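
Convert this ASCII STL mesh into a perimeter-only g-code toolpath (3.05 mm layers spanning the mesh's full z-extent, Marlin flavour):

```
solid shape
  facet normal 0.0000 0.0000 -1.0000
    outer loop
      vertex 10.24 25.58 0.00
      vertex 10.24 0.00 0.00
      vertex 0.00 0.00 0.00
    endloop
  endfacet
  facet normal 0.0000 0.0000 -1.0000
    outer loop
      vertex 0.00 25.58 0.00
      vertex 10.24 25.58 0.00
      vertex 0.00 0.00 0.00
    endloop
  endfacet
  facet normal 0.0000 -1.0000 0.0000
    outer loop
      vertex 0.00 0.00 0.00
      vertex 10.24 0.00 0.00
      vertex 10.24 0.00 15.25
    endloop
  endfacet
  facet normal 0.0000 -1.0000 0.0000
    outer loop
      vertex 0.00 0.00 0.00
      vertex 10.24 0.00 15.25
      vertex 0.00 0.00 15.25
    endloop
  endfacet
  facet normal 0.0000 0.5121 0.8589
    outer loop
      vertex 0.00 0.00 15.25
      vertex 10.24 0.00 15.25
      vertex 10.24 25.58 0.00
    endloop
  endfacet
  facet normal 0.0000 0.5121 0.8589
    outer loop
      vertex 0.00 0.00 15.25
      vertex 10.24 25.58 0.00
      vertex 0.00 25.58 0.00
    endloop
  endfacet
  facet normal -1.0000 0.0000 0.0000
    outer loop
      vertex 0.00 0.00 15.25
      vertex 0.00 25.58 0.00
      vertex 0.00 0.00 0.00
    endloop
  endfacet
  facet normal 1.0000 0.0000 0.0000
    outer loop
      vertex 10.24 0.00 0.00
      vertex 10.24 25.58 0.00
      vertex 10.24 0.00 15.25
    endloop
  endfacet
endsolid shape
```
; perimeter-only toolpath
G21 ; units = mm
G90 ; absolute positioning
G28 ; home
; layer 1
G0 Z3.05
G0 X0.00 Y0.00
G1 X10.24 Y0.00
G1 X10.24 Y20.46
G1 X0.00 Y20.46
G1 X0.00 Y0.00
; layer 2
G0 Z6.10
G0 X0.00 Y0.00
G1 X10.24 Y0.00
G1 X10.24 Y15.35
G1 X0.00 Y15.35
G1 X0.00 Y0.00
; layer 3
G0 Z9.15
G0 X0.00 Y0.00
G1 X10.24 Y0.00
G1 X10.24 Y10.23
G1 X0.00 Y10.23
G1 X0.00 Y0.00
; layer 4
G0 Z12.20
G0 X0.00 Y0.00
G1 X10.24 Y0.00
G1 X10.24 Y5.12
G1 X0.00 Y5.12
G1 X0.00 Y0.00
M2 ; end

The solid is a wedge (ramp): 10.2 × 25.6 mm base, rising to 15.2 mm along the y=0 edge and sloping linearly to z=0 at y=25.6. Slicing at Δz = 3.05 mm — 5 equal slices spanning the solid's height, so layer i sits at z = i·h/5 — gives 4 non-empty perimeters. Each is a 4-segment closed polygon; G0 lifts to the layer z and rapids to the start vertex, then G1 traces the edges. The cross-section shrinks linearly with z (the slice at the apex is degenerate and omitted).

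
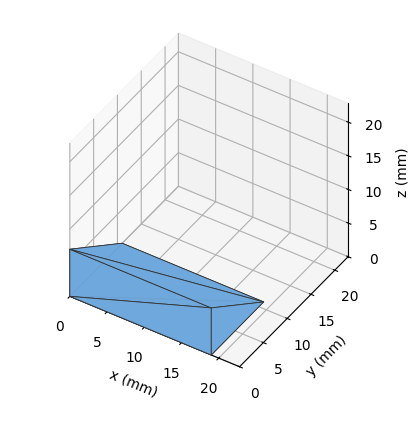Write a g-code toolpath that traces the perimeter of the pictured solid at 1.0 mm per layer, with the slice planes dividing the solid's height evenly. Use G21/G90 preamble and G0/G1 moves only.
Reading the render: the shape is a wedge (ramp): 19 × 11 mm base, rising to 7 mm along the y=0 edge and sloping linearly to z=0 at y=11 (dimensions read to the nearest mm from the axis ticks). For the g-code, the solid's height is divided into equal slices at the stated Δz and each level perimeter traced with G1 moves after a G0 lift.

; perimeter-only toolpath
G21 ; units = mm
G90 ; absolute positioning
G28 ; home
; layer 1
G0 Z1.0
G0 X0.0 Y0.0
G1 X19.0 Y0.0
G1 X19.0 Y9.4
G1 X0.0 Y9.4
G1 X0.0 Y0.0
; layer 2
G0 Z2.0
G0 X0.0 Y0.0
G1 X19.0 Y0.0
G1 X19.0 Y7.9
G1 X0.0 Y7.9
G1 X0.0 Y0.0
; layer 3
G0 Z3.0
G0 X0.0 Y0.0
G1 X19.0 Y0.0
G1 X19.0 Y6.3
G1 X0.0 Y6.3
G1 X0.0 Y0.0
; layer 4
G0 Z4.0
G0 X0.0 Y0.0
G1 X19.0 Y0.0
G1 X19.0 Y4.7
G1 X0.0 Y4.7
G1 X0.0 Y0.0
; layer 5
G0 Z5.0
G0 X0.0 Y0.0
G1 X19.0 Y0.0
G1 X19.0 Y3.1
G1 X0.0 Y3.1
G1 X0.0 Y0.0
; layer 6
G0 Z6.0
G0 X0.0 Y0.0
G1 X19.0 Y0.0
G1 X19.0 Y1.6
G1 X0.0 Y1.6
G1 X0.0 Y0.0
M2 ; end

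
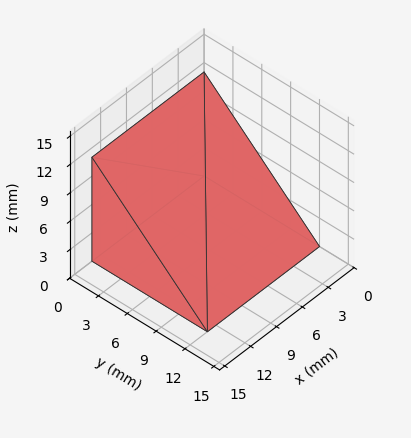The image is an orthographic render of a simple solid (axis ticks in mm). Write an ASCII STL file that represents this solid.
Reading the render: the shape is a wedge (ramp): 13 × 12 mm base, rising to 11 mm along the y=0 edge and sloping linearly to z=0 at y=12 (dimensions read to the nearest mm from the axis ticks). For the STL, each face is triangulated and given an outward normal.

solid part
  facet normal 0.0000 0.0000 -1.0000
    outer loop
      vertex 13.000 12.000 0.000
      vertex 13.000 0.000 0.000
      vertex 0.000 0.000 0.000
    endloop
  endfacet
  facet normal 0.0000 0.0000 -1.0000
    outer loop
      vertex 0.000 12.000 0.000
      vertex 13.000 12.000 0.000
      vertex 0.000 0.000 0.000
    endloop
  endfacet
  facet normal 0.0000 -1.0000 0.0000
    outer loop
      vertex 0.000 0.000 0.000
      vertex 13.000 0.000 0.000
      vertex 13.000 0.000 11.000
    endloop
  endfacet
  facet normal 0.0000 -1.0000 0.0000
    outer loop
      vertex 0.000 0.000 0.000
      vertex 13.000 0.000 11.000
      vertex 0.000 0.000 11.000
    endloop
  endfacet
  facet normal 0.0000 0.6757 0.7372
    outer loop
      vertex 0.000 0.000 11.000
      vertex 13.000 0.000 11.000
      vertex 13.000 12.000 0.000
    endloop
  endfacet
  facet normal 0.0000 0.6757 0.7372
    outer loop
      vertex 0.000 0.000 11.000
      vertex 13.000 12.000 0.000
      vertex 0.000 12.000 0.000
    endloop
  endfacet
  facet normal -1.0000 0.0000 0.0000
    outer loop
      vertex 0.000 0.000 11.000
      vertex 0.000 12.000 0.000
      vertex 0.000 0.000 0.000
    endloop
  endfacet
  facet normal 1.0000 0.0000 0.0000
    outer loop
      vertex 13.000 0.000 0.000
      vertex 13.000 12.000 0.000
      vertex 13.000 0.000 11.000
    endloop
  endfacet
endsolid part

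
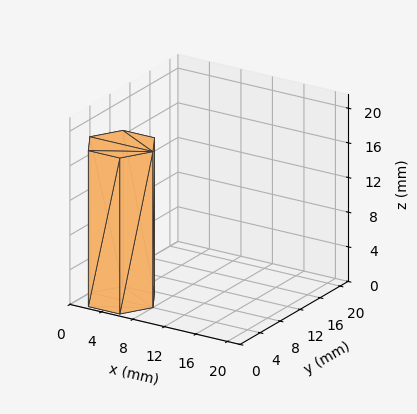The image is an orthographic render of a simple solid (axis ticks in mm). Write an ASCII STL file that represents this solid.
Reading the render: the shape is a regular 6-sided prism (a cylinder approximated with 6 flat sides), circumscribed radius ≈ 4 mm, height ≈ 18 mm (dimensions read to the nearest mm from the axis ticks). For the STL, each face is triangulated and given an outward normal.

solid part
  facet normal 0.0000 0.0000 -1.0000
    outer loop
      vertex 2.000 7.464 0.000
      vertex 6.000 7.464 0.000
      vertex 8.000 4.000 0.000
    endloop
  endfacet
  facet normal 0.0000 0.0000 -1.0000
    outer loop
      vertex 0.000 4.000 0.000
      vertex 2.000 7.464 0.000
      vertex 8.000 4.000 0.000
    endloop
  endfacet
  facet normal 0.0000 0.0000 -1.0000
    outer loop
      vertex 2.000 0.536 0.000
      vertex 0.000 4.000 0.000
      vertex 8.000 4.000 0.000
    endloop
  endfacet
  facet normal 0.0000 0.0000 -1.0000
    outer loop
      vertex 6.000 0.536 0.000
      vertex 2.000 0.536 0.000
      vertex 8.000 4.000 0.000
    endloop
  endfacet
  facet normal 0.0000 0.0000 1.0000
    outer loop
      vertex 8.000 4.000 18.000
      vertex 6.000 7.464 18.000
      vertex 2.000 7.464 18.000
    endloop
  endfacet
  facet normal 0.0000 0.0000 1.0000
    outer loop
      vertex 8.000 4.000 18.000
      vertex 2.000 7.464 18.000
      vertex 0.000 4.000 18.000
    endloop
  endfacet
  facet normal 0.0000 0.0000 1.0000
    outer loop
      vertex 8.000 4.000 18.000
      vertex 0.000 4.000 18.000
      vertex 2.000 0.536 18.000
    endloop
  endfacet
  facet normal 0.0000 0.0000 1.0000
    outer loop
      vertex 8.000 4.000 18.000
      vertex 2.000 0.536 18.000
      vertex 6.000 0.536 18.000
    endloop
  endfacet
  facet normal 0.8660 0.5000 0.0000
    outer loop
      vertex 8.000 4.000 0.000
      vertex 6.000 7.464 0.000
      vertex 6.000 7.464 18.000
    endloop
  endfacet
  facet normal 0.8660 0.5000 0.0000
    outer loop
      vertex 8.000 4.000 0.000
      vertex 6.000 7.464 18.000
      vertex 8.000 4.000 18.000
    endloop
  endfacet
  facet normal 0.0000 1.0000 0.0000
    outer loop
      vertex 6.000 7.464 0.000
      vertex 2.000 7.464 0.000
      vertex 2.000 7.464 18.000
    endloop
  endfacet
  facet normal 0.0000 1.0000 0.0000
    outer loop
      vertex 6.000 7.464 0.000
      vertex 2.000 7.464 18.000
      vertex 6.000 7.464 18.000
    endloop
  endfacet
  facet normal -0.8660 0.5000 0.0000
    outer loop
      vertex 2.000 7.464 0.000
      vertex 0.000 4.000 0.000
      vertex 0.000 4.000 18.000
    endloop
  endfacet
  facet normal -0.8660 0.5000 0.0000
    outer loop
      vertex 2.000 7.464 0.000
      vertex 0.000 4.000 18.000
      vertex 2.000 7.464 18.000
    endloop
  endfacet
  facet normal -0.8660 -0.5000 0.0000
    outer loop
      vertex 0.000 4.000 0.000
      vertex 2.000 0.536 0.000
      vertex 2.000 0.536 18.000
    endloop
  endfacet
  facet normal -0.8660 -0.5000 0.0000
    outer loop
      vertex 0.000 4.000 0.000
      vertex 2.000 0.536 18.000
      vertex 0.000 4.000 18.000
    endloop
  endfacet
  facet normal 0.0000 -1.0000 0.0000
    outer loop
      vertex 2.000 0.536 0.000
      vertex 6.000 0.536 0.000
      vertex 6.000 0.536 18.000
    endloop
  endfacet
  facet normal 0.0000 -1.0000 0.0000
    outer loop
      vertex 2.000 0.536 0.000
      vertex 6.000 0.536 18.000
      vertex 2.000 0.536 18.000
    endloop
  endfacet
  facet normal 0.8660 -0.5000 0.0000
    outer loop
      vertex 6.000 0.536 0.000
      vertex 8.000 4.000 0.000
      vertex 8.000 4.000 18.000
    endloop
  endfacet
  facet normal 0.8660 -0.5000 0.0000
    outer loop
      vertex 6.000 0.536 0.000
      vertex 8.000 4.000 18.000
      vertex 6.000 0.536 18.000
    endloop
  endfacet
endsolid part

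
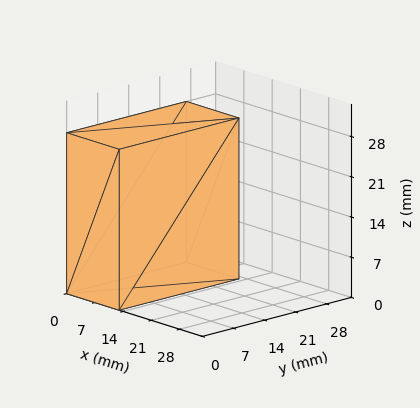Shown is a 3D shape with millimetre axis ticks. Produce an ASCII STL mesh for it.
Reading the render: the shape is a rectangular box, roughly 13 × 27 mm footprint and 28 mm tall (dimensions read to the nearest mm from the axis ticks). For the STL, each face is triangulated and given an outward normal.

solid part
  facet normal 0.0000 0.0000 -1.0000
    outer loop
      vertex 13.000 27.000 0.000
      vertex 13.000 0.000 0.000
      vertex 0.000 0.000 0.000
    endloop
  endfacet
  facet normal 0.0000 0.0000 -1.0000
    outer loop
      vertex 0.000 27.000 0.000
      vertex 13.000 27.000 0.000
      vertex 0.000 0.000 0.000
    endloop
  endfacet
  facet normal 0.0000 0.0000 1.0000
    outer loop
      vertex 0.000 0.000 28.000
      vertex 13.000 0.000 28.000
      vertex 13.000 27.000 28.000
    endloop
  endfacet
  facet normal 0.0000 0.0000 1.0000
    outer loop
      vertex 0.000 0.000 28.000
      vertex 13.000 27.000 28.000
      vertex 0.000 27.000 28.000
    endloop
  endfacet
  facet normal 0.0000 -1.0000 0.0000
    outer loop
      vertex 0.000 0.000 0.000
      vertex 13.000 0.000 0.000
      vertex 13.000 0.000 28.000
    endloop
  endfacet
  facet normal 0.0000 -1.0000 0.0000
    outer loop
      vertex 0.000 0.000 0.000
      vertex 13.000 0.000 28.000
      vertex 0.000 0.000 28.000
    endloop
  endfacet
  facet normal 0.0000 1.0000 0.0000
    outer loop
      vertex 13.000 27.000 28.000
      vertex 13.000 27.000 0.000
      vertex 0.000 27.000 0.000
    endloop
  endfacet
  facet normal 0.0000 1.0000 0.0000
    outer loop
      vertex 0.000 27.000 28.000
      vertex 13.000 27.000 28.000
      vertex 0.000 27.000 0.000
    endloop
  endfacet
  facet normal -1.0000 0.0000 0.0000
    outer loop
      vertex 0.000 27.000 28.000
      vertex 0.000 27.000 0.000
      vertex 0.000 0.000 0.000
    endloop
  endfacet
  facet normal -1.0000 0.0000 0.0000
    outer loop
      vertex 0.000 0.000 28.000
      vertex 0.000 27.000 28.000
      vertex 0.000 0.000 0.000
    endloop
  endfacet
  facet normal 1.0000 0.0000 0.0000
    outer loop
      vertex 13.000 0.000 0.000
      vertex 13.000 27.000 0.000
      vertex 13.000 27.000 28.000
    endloop
  endfacet
  facet normal 1.0000 0.0000 0.0000
    outer loop
      vertex 13.000 0.000 0.000
      vertex 13.000 27.000 28.000
      vertex 13.000 0.000 28.000
    endloop
  endfacet
endsolid part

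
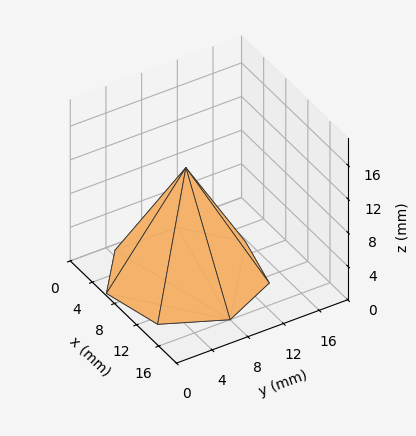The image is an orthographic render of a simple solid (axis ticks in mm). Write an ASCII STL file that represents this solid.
Reading the render: the shape is a regular 7-sided pyramid, base circumscribed radius ≈ 8 mm, apex at z ≈ 13 mm (dimensions read to the nearest mm from the axis ticks). For the STL, each face is triangulated and given an outward normal.

solid part
  facet normal 0.0000 0.0000 -1.0000
    outer loop
      vertex 6.220 15.799 0.000
      vertex 12.988 14.255 0.000
      vertex 16.000 8.000 0.000
    endloop
  endfacet
  facet normal 0.0000 0.0000 -1.0000
    outer loop
      vertex 0.792 11.471 0.000
      vertex 6.220 15.799 0.000
      vertex 16.000 8.000 0.000
    endloop
  endfacet
  facet normal 0.0000 0.0000 -1.0000
    outer loop
      vertex 0.792 4.529 0.000
      vertex 0.792 11.471 0.000
      vertex 16.000 8.000 0.000
    endloop
  endfacet
  facet normal 0.0000 0.0000 -1.0000
    outer loop
      vertex 6.220 0.201 0.000
      vertex 0.792 4.529 0.000
      vertex 16.000 8.000 0.000
    endloop
  endfacet
  facet normal 0.0000 0.0000 -1.0000
    outer loop
      vertex 12.988 1.745 0.000
      vertex 6.220 0.201 0.000
      vertex 16.000 8.000 0.000
    endloop
  endfacet
  facet normal 0.7880 0.3794 0.4849
    outer loop
      vertex 16.000 8.000 0.000
      vertex 12.988 14.255 0.000
      vertex 8.000 8.000 13.000
    endloop
  endfacet
  facet normal 0.1945 0.8527 0.4849
    outer loop
      vertex 12.988 14.255 0.000
      vertex 6.220 15.799 0.000
      vertex 8.000 8.000 13.000
    endloop
  endfacet
  facet normal -0.5452 0.6838 0.4849
    outer loop
      vertex 6.220 15.799 0.000
      vertex 0.792 11.471 0.000
      vertex 8.000 8.000 13.000
    endloop
  endfacet
  facet normal -0.8746 0.0000 0.4849
    outer loop
      vertex 0.792 11.471 0.000
      vertex 0.792 4.529 0.000
      vertex 8.000 8.000 13.000
    endloop
  endfacet
  facet normal -0.5452 -0.6838 0.4849
    outer loop
      vertex 0.792 4.529 0.000
      vertex 6.220 0.201 0.000
      vertex 8.000 8.000 13.000
    endloop
  endfacet
  facet normal 0.1945 -0.8527 0.4849
    outer loop
      vertex 6.220 0.201 0.000
      vertex 12.988 1.745 0.000
      vertex 8.000 8.000 13.000
    endloop
  endfacet
  facet normal 0.7880 -0.3794 0.4849
    outer loop
      vertex 12.988 1.745 0.000
      vertex 16.000 8.000 0.000
      vertex 8.000 8.000 13.000
    endloop
  endfacet
endsolid part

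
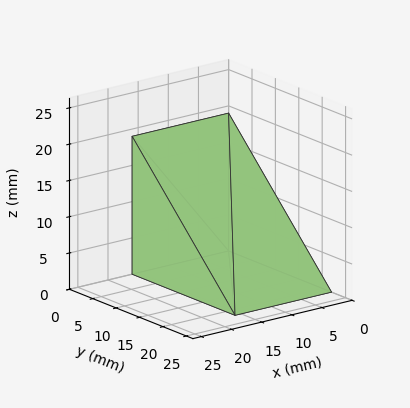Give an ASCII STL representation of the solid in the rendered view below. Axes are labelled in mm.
Reading the render: the shape is a wedge (ramp): 16 × 22 mm base, rising to 19 mm along the y=0 edge and sloping linearly to z=0 at y=22 (dimensions read to the nearest mm from the axis ticks). For the STL, each face is triangulated and given an outward normal.

solid part
  facet normal 0.0000 0.0000 -1.0000
    outer loop
      vertex 16.0 22.0 0.0
      vertex 16.0 0.0 0.0
      vertex 0.0 0.0 0.0
    endloop
  endfacet
  facet normal 0.0000 0.0000 -1.0000
    outer loop
      vertex 0.0 22.0 0.0
      vertex 16.0 22.0 0.0
      vertex 0.0 0.0 0.0
    endloop
  endfacet
  facet normal 0.0000 -1.0000 0.0000
    outer loop
      vertex 0.0 0.0 0.0
      vertex 16.0 0.0 0.0
      vertex 16.0 0.0 19.0
    endloop
  endfacet
  facet normal 0.0000 -1.0000 0.0000
    outer loop
      vertex 0.0 0.0 0.0
      vertex 16.0 0.0 19.0
      vertex 0.0 0.0 19.0
    endloop
  endfacet
  facet normal 0.0000 0.6536 0.7568
    outer loop
      vertex 0.0 0.0 19.0
      vertex 16.0 0.0 19.0
      vertex 16.0 22.0 0.0
    endloop
  endfacet
  facet normal 0.0000 0.6536 0.7568
    outer loop
      vertex 0.0 0.0 19.0
      vertex 16.0 22.0 0.0
      vertex 0.0 22.0 0.0
    endloop
  endfacet
  facet normal -1.0000 0.0000 0.0000
    outer loop
      vertex 0.0 0.0 19.0
      vertex 0.0 22.0 0.0
      vertex 0.0 0.0 0.0
    endloop
  endfacet
  facet normal 1.0000 0.0000 0.0000
    outer loop
      vertex 16.0 0.0 0.0
      vertex 16.0 22.0 0.0
      vertex 16.0 0.0 19.0
    endloop
  endfacet
endsolid part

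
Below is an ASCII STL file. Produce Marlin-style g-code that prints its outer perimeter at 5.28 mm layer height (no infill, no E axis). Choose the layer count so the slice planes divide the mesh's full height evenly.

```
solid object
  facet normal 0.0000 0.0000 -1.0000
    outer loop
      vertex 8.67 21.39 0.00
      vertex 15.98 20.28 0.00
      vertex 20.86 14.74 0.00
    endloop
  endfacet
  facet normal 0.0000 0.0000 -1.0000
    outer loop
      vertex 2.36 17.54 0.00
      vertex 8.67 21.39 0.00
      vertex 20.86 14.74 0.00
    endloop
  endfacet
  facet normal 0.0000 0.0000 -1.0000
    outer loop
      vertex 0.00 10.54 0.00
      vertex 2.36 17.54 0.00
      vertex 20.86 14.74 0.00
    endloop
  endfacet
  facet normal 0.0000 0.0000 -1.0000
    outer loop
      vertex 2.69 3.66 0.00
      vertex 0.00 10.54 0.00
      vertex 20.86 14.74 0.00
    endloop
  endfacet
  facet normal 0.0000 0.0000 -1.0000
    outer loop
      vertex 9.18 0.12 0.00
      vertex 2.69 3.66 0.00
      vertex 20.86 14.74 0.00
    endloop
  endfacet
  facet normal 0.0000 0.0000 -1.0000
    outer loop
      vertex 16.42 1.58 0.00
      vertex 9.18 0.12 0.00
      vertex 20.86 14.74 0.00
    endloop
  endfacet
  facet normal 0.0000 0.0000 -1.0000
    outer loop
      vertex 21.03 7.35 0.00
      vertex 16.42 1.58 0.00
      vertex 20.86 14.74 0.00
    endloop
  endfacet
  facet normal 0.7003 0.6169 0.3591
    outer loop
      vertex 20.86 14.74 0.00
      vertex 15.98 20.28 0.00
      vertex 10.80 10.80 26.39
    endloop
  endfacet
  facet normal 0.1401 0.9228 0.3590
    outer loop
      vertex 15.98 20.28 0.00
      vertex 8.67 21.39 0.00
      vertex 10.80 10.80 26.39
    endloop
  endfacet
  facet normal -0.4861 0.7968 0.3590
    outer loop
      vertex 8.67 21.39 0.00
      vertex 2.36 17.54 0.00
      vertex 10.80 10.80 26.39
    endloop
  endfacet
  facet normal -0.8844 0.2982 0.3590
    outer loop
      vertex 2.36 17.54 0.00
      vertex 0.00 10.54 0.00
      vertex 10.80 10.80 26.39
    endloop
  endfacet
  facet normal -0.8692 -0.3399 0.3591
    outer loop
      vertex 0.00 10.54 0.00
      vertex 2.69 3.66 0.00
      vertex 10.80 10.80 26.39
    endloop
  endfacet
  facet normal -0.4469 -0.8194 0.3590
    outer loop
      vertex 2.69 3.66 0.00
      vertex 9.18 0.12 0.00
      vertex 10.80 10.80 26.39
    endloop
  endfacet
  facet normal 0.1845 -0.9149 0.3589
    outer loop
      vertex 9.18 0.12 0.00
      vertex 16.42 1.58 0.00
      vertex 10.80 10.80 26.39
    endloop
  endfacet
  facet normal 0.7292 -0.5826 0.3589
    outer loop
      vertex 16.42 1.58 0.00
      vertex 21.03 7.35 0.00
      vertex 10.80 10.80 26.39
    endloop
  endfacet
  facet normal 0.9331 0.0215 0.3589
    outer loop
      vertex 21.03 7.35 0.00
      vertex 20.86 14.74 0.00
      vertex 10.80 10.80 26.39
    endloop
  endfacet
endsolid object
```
; perimeter-only toolpath
G21 ; units = mm
G90 ; absolute positioning
G28 ; home
; layer 1
G0 Z5.28
G0 X18.85 Y13.95
G1 X14.94 Y18.38
G1 X9.10 Y19.27
G1 X4.05 Y16.19
G1 X2.16 Y10.59
G1 X4.31 Y5.09
G1 X9.50 Y2.26
G1 X15.30 Y3.42
G1 X18.98 Y8.04
G1 X18.85 Y13.95
; layer 2
G0 Z10.56
G0 X16.84 Y13.16
G1 X13.91 Y16.49
G1 X9.52 Y17.15
G1 X5.74 Y14.84
G1 X4.32 Y10.64
G1 X5.93 Y6.52
G1 X9.83 Y4.39
G1 X14.17 Y5.27
G1 X16.94 Y8.73
G1 X16.84 Y13.16
; layer 3
G0 Z15.83
G0 X14.82 Y12.38
G1 X12.87 Y14.59
G1 X9.95 Y15.04
G1 X7.42 Y13.50
G1 X6.48 Y10.70
G1 X7.56 Y7.94
G1 X10.15 Y6.53
G1 X13.05 Y7.11
G1 X14.89 Y9.42
G1 X14.82 Y12.38
; layer 4
G0 Z21.11
G0 X12.81 Y11.59
G1 X11.84 Y12.70
G1 X10.37 Y12.92
G1 X9.11 Y12.15
G1 X8.64 Y10.75
G1 X9.18 Y9.37
G1 X10.48 Y8.66
G1 X11.92 Y8.96
G1 X12.85 Y10.11
G1 X12.81 Y11.59
M2 ; end

The solid is a regular 9-sided pyramid, base circumscribed radius ≈ 10.8 mm, apex at z ≈ 26.4 mm. Slicing at Δz = 5.28 mm — 5 equal slices spanning the solid's height, so layer i sits at z = i·h/5 — gives 4 non-empty perimeters. Each is a 9-segment closed polygon; G0 lifts to the layer z and rapids to the start vertex, then G1 traces the edges. The cross-section shrinks linearly with z (the slice at the apex is degenerate and omitted).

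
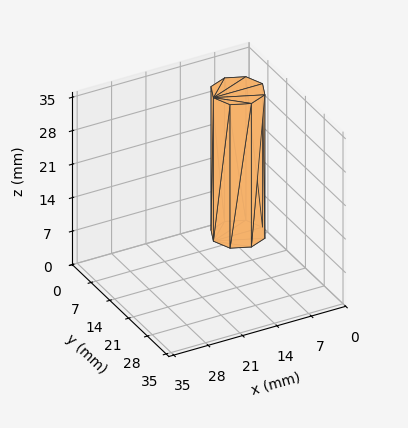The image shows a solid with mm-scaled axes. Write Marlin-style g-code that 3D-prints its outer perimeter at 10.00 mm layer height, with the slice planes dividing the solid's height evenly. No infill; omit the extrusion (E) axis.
Reading the render: the shape is a regular 8-sided prism (a cylinder approximated with 8 flat sides), circumscribed radius ≈ 5 mm, height ≈ 30 mm (dimensions read to the nearest mm from the axis ticks). For the g-code, the solid's height is divided into equal slices at the stated Δz and each level perimeter traced with G1 moves after a G0 lift.

; perimeter-only toolpath
G21 ; units = mm
G90 ; absolute positioning
G28 ; home
; layer 1
G0 Z10.00
G0 X10.00 Y5.00
G1 X8.54 Y8.54
G1 X5.00 Y10.00
G1 X1.46 Y8.54
G1 X0.00 Y5.00
G1 X1.46 Y1.46
G1 X5.00 Y0.00
G1 X8.54 Y1.46
G1 X10.00 Y5.00
; layer 2
G0 Z20.00
G0 X10.00 Y5.00
G1 X8.54 Y8.54
G1 X5.00 Y10.00
G1 X1.46 Y8.54
G1 X0.00 Y5.00
G1 X1.46 Y1.46
G1 X5.00 Y0.00
G1 X8.54 Y1.46
G1 X10.00 Y5.00
; layer 3
G0 Z30.00
G0 X10.00 Y5.00
G1 X8.54 Y8.54
G1 X5.00 Y10.00
G1 X1.46 Y8.54
G1 X0.00 Y5.00
G1 X1.46 Y1.46
G1 X5.00 Y0.00
G1 X8.54 Y1.46
G1 X10.00 Y5.00
M2 ; end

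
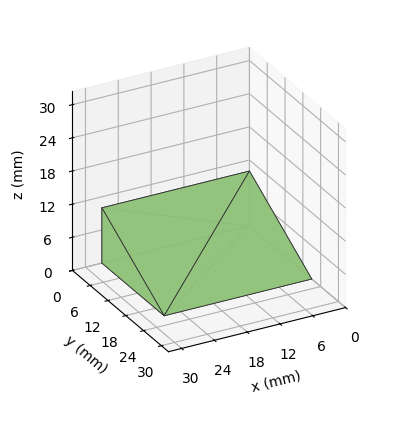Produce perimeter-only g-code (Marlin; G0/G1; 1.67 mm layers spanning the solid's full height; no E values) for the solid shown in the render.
Reading the render: the shape is a wedge (ramp): 27 × 21 mm base, rising to 10 mm along the y=0 edge and sloping linearly to z=0 at y=21 (dimensions read to the nearest mm from the axis ticks). For the g-code, the solid's height is divided into equal slices at the stated Δz and each level perimeter traced with G1 moves after a G0 lift.

; perimeter-only toolpath
G21 ; units = mm
G90 ; absolute positioning
G28 ; home
; layer 1
G0 Z1.67
G0 X0.00 Y0.00
G1 X27.00 Y0.00
G1 X27.00 Y17.50
G1 X0.00 Y17.50
G1 X0.00 Y0.00
; layer 2
G0 Z3.33
G0 X0.00 Y0.00
G1 X27.00 Y0.00
G1 X27.00 Y14.00
G1 X0.00 Y14.00
G1 X0.00 Y0.00
; layer 3
G0 Z5.00
G0 X0.00 Y0.00
G1 X27.00 Y0.00
G1 X27.00 Y10.50
G1 X0.00 Y10.50
G1 X0.00 Y0.00
; layer 4
G0 Z6.67
G0 X0.00 Y0.00
G1 X27.00 Y0.00
G1 X27.00 Y7.00
G1 X0.00 Y7.00
G1 X0.00 Y0.00
; layer 5
G0 Z8.33
G0 X0.00 Y0.00
G1 X27.00 Y0.00
G1 X27.00 Y3.50
G1 X0.00 Y3.50
G1 X0.00 Y0.00
M2 ; end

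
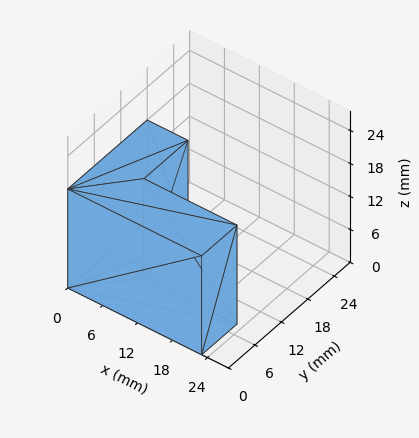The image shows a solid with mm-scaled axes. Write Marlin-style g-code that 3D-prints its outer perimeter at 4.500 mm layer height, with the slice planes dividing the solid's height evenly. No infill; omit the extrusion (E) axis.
Reading the render: the shape is an L-shaped prism: outer 23 × 18 mm, arm thicknesses ≈ 8 mm (horizontal) and 7 mm (vertical), extruded 18 mm in z (dimensions read to the nearest mm from the axis ticks). For the g-code, the solid's height is divided into equal slices at the stated Δz and each level perimeter traced with G1 moves after a G0 lift.

; perimeter-only toolpath
G21 ; units = mm
G90 ; absolute positioning
G28 ; home
; layer 1
G0 Z4.500
G0 X0.000 Y0.000
G1 X23.000 Y0.000
G1 X23.000 Y8.000
G1 X7.000 Y8.000
G1 X7.000 Y18.000
G1 X0.000 Y18.000
G1 X0.000 Y0.000
; layer 2
G0 Z9.000
G0 X0.000 Y0.000
G1 X23.000 Y0.000
G1 X23.000 Y8.000
G1 X7.000 Y8.000
G1 X7.000 Y18.000
G1 X0.000 Y18.000
G1 X0.000 Y0.000
; layer 3
G0 Z13.500
G0 X0.000 Y0.000
G1 X23.000 Y0.000
G1 X23.000 Y8.000
G1 X7.000 Y8.000
G1 X7.000 Y18.000
G1 X0.000 Y18.000
G1 X0.000 Y0.000
; layer 4
G0 Z18.000
G0 X0.000 Y0.000
G1 X23.000 Y0.000
G1 X23.000 Y8.000
G1 X7.000 Y8.000
G1 X7.000 Y18.000
G1 X0.000 Y18.000
G1 X0.000 Y0.000
M2 ; end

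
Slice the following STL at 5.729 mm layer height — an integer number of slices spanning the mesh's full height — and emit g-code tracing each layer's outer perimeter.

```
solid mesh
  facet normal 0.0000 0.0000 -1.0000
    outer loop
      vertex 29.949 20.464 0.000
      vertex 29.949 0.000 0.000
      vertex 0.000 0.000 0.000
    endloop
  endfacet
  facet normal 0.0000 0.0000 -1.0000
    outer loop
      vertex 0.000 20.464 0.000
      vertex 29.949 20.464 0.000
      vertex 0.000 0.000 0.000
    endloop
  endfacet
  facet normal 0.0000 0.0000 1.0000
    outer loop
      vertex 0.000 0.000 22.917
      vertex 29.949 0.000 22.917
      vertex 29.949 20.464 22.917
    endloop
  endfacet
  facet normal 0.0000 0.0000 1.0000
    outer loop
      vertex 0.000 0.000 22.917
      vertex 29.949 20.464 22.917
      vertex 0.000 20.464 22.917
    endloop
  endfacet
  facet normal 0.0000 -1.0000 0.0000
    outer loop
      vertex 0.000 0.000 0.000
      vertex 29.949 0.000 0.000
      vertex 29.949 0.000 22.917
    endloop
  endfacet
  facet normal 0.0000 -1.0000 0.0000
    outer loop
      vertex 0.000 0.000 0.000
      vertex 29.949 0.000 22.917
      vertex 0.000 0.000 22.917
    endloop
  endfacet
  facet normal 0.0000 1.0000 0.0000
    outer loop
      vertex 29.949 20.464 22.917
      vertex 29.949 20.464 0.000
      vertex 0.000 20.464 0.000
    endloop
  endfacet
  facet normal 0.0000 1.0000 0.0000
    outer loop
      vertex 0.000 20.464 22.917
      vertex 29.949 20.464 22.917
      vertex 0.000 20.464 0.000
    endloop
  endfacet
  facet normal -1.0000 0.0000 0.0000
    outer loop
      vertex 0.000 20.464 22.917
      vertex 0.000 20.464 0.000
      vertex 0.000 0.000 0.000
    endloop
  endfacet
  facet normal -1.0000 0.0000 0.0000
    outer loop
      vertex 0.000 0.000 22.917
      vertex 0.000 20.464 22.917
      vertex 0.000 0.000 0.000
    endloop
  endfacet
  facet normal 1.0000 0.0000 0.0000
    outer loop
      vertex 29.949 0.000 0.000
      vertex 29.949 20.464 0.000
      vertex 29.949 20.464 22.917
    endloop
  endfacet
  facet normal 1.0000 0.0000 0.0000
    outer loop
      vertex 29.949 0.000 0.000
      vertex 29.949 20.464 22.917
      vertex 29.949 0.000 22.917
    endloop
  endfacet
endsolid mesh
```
; perimeter-only toolpath
G21 ; units = mm
G90 ; absolute positioning
G28 ; home
; layer 1
G0 Z5.729
G0 X0.000 Y0.000
G1 X29.949 Y0.000
G1 X29.949 Y20.464
G1 X0.000 Y20.464
G1 X0.000 Y0.000
; layer 2
G0 Z11.459
G0 X0.000 Y0.000
G1 X29.949 Y0.000
G1 X29.949 Y20.464
G1 X0.000 Y20.464
G1 X0.000 Y0.000
; layer 3
G0 Z17.188
G0 X0.000 Y0.000
G1 X29.949 Y0.000
G1 X29.949 Y20.464
G1 X0.000 Y20.464
G1 X0.000 Y0.000
; layer 4
G0 Z22.917
G0 X0.000 Y0.000
G1 X29.949 Y0.000
G1 X29.949 Y20.464
G1 X0.000 Y20.464
G1 X0.000 Y0.000
M2 ; end

The solid is a rectangular box, roughly 29.9 × 20.5 mm footprint and 22.9 mm tall. Slicing at Δz = 5.729 mm — 4 equal slices spanning the solid's height, so layer i sits at z = i·h/4 — gives 4 non-empty perimeters. Each is a 4-segment closed polygon; G0 lifts to the layer z and rapids to the start vertex, then G1 traces the edges.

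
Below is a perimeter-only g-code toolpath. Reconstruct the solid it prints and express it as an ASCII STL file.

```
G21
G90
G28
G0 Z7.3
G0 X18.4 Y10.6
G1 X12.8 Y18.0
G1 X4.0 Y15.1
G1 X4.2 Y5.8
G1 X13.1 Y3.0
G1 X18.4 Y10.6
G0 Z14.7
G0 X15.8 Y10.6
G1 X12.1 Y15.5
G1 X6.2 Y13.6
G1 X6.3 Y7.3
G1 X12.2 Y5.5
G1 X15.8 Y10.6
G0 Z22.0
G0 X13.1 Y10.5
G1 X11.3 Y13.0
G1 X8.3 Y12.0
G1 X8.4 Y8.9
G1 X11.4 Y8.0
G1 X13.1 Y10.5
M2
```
solid part
  facet normal 0.0000 0.0000 -1.0000
    outer loop
      vertex 1.9 16.6 0.0
      vertex 13.6 20.5 0.0
      vertex 21.0 10.6 0.0
    endloop
  endfacet
  facet normal 0.0000 0.0000 -1.0000
    outer loop
      vertex 2.1 4.2 0.0
      vertex 1.9 16.6 0.0
      vertex 21.0 10.6 0.0
    endloop
  endfacet
  facet normal 0.0000 0.0000 -1.0000
    outer loop
      vertex 13.9 0.5 0.0
      vertex 2.1 4.2 0.0
      vertex 21.0 10.6 0.0
    endloop
  endfacet
  facet normal 0.7697 0.5753 0.2768
    outer loop
      vertex 21.0 10.6 0.0
      vertex 13.6 20.5 0.0
      vertex 10.5 10.5 29.4
    endloop
  endfacet
  facet normal -0.3038 0.9113 0.2779
    outer loop
      vertex 13.6 20.5 0.0
      vertex 1.9 16.6 0.0
      vertex 10.5 10.5 29.4
    endloop
  endfacet
  facet normal -0.9605 -0.0155 0.2778
    outer loop
      vertex 1.9 16.6 0.0
      vertex 2.1 4.2 0.0
      vertex 10.5 10.5 29.4
    endloop
  endfacet
  facet normal -0.2874 -0.9164 0.2785
    outer loop
      vertex 2.1 4.2 0.0
      vertex 13.9 0.5 0.0
      vertex 10.5 10.5 29.4
    endloop
  endfacet
  facet normal 0.7857 -0.5523 0.2787
    outer loop
      vertex 13.9 0.5 0.0
      vertex 21.0 10.6 0.0
      vertex 10.5 10.5 29.4
    endloop
  endfacet
endsolid part

The G0 Z moves step by Δz≈7.3 mm. The G1 loops shrink linearly with z, so the solid tapers from its base footprint up to z≈29.4. Closing with a flat bottom cap and the tapered top and triangulating gives 8 facets — a regular 5-sided pyramid, base circumscribed radius ≈ 10.5 mm, apex at z ≈ 29.4 mm.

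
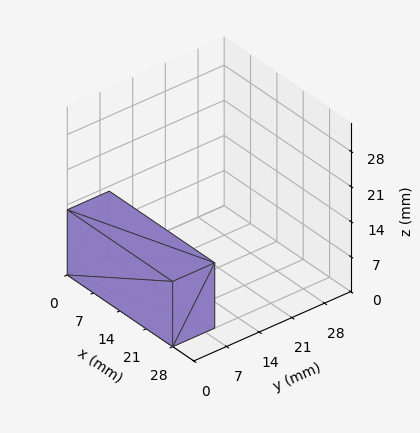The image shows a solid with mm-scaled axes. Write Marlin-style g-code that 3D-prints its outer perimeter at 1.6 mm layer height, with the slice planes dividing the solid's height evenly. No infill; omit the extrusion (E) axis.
Reading the render: the shape is a rectangular box, roughly 28 × 9 mm footprint and 13 mm tall (dimensions read to the nearest mm from the axis ticks). For the g-code, the solid's height is divided into equal slices at the stated Δz and each level perimeter traced with G1 moves after a G0 lift.

; perimeter-only toolpath
G21 ; units = mm
G90 ; absolute positioning
G28 ; home
; layer 1
G0 Z1.6
G0 X0.0 Y0.0
G1 X28.0 Y0.0
G1 X28.0 Y9.0
G1 X0.0 Y9.0
G1 X0.0 Y0.0
; layer 2
G0 Z3.2
G0 X0.0 Y0.0
G1 X28.0 Y0.0
G1 X28.0 Y9.0
G1 X0.0 Y9.0
G1 X0.0 Y0.0
; layer 3
G0 Z4.9
G0 X0.0 Y0.0
G1 X28.0 Y0.0
G1 X28.0 Y9.0
G1 X0.0 Y9.0
G1 X0.0 Y0.0
; layer 4
G0 Z6.5
G0 X0.0 Y0.0
G1 X28.0 Y0.0
G1 X28.0 Y9.0
G1 X0.0 Y9.0
G1 X0.0 Y0.0
; layer 5
G0 Z8.1
G0 X0.0 Y0.0
G1 X28.0 Y0.0
G1 X28.0 Y9.0
G1 X0.0 Y9.0
G1 X0.0 Y0.0
; layer 6
G0 Z9.8
G0 X0.0 Y0.0
G1 X28.0 Y0.0
G1 X28.0 Y9.0
G1 X0.0 Y9.0
G1 X0.0 Y0.0
; layer 7
G0 Z11.4
G0 X0.0 Y0.0
G1 X28.0 Y0.0
G1 X28.0 Y9.0
G1 X0.0 Y9.0
G1 X0.0 Y0.0
; layer 8
G0 Z13.0
G0 X0.0 Y0.0
G1 X28.0 Y0.0
G1 X28.0 Y9.0
G1 X0.0 Y9.0
G1 X0.0 Y0.0
M2 ; end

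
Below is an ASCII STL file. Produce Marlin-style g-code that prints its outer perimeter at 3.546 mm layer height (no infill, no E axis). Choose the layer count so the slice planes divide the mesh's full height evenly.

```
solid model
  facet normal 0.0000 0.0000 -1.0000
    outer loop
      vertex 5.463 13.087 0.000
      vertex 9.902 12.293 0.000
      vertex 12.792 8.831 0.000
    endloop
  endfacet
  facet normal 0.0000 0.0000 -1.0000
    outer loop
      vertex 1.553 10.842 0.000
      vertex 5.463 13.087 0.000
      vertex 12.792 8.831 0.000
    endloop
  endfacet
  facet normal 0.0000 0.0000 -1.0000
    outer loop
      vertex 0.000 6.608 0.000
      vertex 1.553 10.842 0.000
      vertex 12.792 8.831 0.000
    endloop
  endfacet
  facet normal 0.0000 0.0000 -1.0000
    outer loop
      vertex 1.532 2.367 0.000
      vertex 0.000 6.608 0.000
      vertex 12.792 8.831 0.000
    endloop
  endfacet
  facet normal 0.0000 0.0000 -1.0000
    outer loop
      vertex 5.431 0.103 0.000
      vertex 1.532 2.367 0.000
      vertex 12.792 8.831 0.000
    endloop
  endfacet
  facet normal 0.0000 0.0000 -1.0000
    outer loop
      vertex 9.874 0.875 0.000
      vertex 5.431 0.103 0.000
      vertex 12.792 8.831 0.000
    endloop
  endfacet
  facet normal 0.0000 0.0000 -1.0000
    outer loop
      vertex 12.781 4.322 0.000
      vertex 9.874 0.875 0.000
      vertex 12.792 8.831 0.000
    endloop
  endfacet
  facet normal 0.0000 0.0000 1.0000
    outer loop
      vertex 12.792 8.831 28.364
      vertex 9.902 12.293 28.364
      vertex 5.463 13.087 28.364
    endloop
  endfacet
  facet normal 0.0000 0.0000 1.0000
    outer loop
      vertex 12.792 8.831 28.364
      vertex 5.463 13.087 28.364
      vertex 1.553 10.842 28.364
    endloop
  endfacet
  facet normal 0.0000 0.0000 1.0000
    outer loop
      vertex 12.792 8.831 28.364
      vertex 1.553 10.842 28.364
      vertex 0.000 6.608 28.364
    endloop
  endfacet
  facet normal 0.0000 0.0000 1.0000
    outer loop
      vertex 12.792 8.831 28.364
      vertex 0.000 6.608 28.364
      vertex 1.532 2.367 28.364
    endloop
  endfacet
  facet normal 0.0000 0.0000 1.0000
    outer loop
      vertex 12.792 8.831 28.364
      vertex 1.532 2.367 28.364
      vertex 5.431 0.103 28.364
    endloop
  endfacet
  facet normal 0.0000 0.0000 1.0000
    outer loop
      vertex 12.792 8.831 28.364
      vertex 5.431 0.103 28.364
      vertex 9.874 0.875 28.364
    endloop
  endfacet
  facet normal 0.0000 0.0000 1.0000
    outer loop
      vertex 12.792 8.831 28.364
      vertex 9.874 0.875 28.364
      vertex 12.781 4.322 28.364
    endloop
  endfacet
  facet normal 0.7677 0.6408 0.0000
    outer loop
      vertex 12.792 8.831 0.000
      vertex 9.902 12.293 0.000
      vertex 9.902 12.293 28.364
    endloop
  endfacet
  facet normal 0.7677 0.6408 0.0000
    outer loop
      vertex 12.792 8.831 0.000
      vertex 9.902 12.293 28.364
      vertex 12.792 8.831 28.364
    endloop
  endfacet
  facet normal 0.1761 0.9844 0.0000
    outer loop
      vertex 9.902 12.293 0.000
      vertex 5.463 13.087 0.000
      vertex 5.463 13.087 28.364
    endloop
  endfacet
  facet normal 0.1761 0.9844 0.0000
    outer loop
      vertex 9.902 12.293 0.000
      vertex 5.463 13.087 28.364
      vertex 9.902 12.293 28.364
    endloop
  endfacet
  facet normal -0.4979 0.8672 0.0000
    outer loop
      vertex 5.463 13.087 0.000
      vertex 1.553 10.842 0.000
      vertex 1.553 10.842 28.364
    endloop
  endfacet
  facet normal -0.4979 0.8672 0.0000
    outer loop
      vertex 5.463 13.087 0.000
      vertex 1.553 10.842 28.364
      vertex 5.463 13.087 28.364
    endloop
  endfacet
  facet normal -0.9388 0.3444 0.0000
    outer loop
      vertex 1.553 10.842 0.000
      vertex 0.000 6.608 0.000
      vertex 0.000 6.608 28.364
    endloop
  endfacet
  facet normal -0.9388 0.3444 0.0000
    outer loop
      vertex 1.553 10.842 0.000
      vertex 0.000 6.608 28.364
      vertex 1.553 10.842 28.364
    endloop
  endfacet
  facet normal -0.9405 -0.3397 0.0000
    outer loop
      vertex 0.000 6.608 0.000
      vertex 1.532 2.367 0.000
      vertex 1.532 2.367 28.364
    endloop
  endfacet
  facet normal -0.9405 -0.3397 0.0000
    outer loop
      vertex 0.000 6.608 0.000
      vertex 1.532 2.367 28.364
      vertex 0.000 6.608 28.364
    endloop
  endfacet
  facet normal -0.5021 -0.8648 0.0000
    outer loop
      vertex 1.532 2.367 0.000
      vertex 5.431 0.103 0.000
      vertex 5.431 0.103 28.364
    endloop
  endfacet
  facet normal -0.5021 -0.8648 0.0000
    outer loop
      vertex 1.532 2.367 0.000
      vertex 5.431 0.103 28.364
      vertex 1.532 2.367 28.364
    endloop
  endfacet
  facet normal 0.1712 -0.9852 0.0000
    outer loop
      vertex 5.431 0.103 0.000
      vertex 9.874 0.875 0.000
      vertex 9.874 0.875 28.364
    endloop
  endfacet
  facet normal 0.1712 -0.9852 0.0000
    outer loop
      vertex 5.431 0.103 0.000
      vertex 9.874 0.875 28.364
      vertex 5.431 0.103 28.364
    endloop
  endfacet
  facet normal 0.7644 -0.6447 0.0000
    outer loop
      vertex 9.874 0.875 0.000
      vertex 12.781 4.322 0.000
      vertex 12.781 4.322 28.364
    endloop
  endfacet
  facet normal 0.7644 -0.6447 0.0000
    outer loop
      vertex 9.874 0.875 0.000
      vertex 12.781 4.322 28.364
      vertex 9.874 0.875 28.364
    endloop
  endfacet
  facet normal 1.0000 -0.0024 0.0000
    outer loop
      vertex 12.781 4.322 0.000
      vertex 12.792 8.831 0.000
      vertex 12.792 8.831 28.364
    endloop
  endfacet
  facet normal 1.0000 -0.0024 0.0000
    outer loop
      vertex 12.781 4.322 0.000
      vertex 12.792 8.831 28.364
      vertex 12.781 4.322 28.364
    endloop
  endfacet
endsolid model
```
; perimeter-only toolpath
G21 ; units = mm
G90 ; absolute positioning
G28 ; home
; layer 1
G0 Z3.546
G0 X12.792 Y8.831
G1 X9.902 Y12.293
G1 X5.463 Y13.087
G1 X1.553 Y10.842
G1 X0.000 Y6.608
G1 X1.532 Y2.367
G1 X5.431 Y0.103
G1 X9.874 Y0.875
G1 X12.781 Y4.322
G1 X12.792 Y8.831
; layer 2
G0 Z7.091
G0 X12.792 Y8.831
G1 X9.902 Y12.293
G1 X5.463 Y13.087
G1 X1.553 Y10.842
G1 X0.000 Y6.608
G1 X1.532 Y2.367
G1 X5.431 Y0.103
G1 X9.874 Y0.875
G1 X12.781 Y4.322
G1 X12.792 Y8.831
; layer 3
G0 Z10.636
G0 X12.792 Y8.831
G1 X9.902 Y12.293
G1 X5.463 Y13.087
G1 X1.553 Y10.842
G1 X0.000 Y6.608
G1 X1.532 Y2.367
G1 X5.431 Y0.103
G1 X9.874 Y0.875
G1 X12.781 Y4.322
G1 X12.792 Y8.831
; layer 4
G0 Z14.182
G0 X12.792 Y8.831
G1 X9.902 Y12.293
G1 X5.463 Y13.087
G1 X1.553 Y10.842
G1 X0.000 Y6.608
G1 X1.532 Y2.367
G1 X5.431 Y0.103
G1 X9.874 Y0.875
G1 X12.781 Y4.322
G1 X12.792 Y8.831
; layer 5
G0 Z17.727
G0 X12.792 Y8.831
G1 X9.902 Y12.293
G1 X5.463 Y13.087
G1 X1.553 Y10.842
G1 X0.000 Y6.608
G1 X1.532 Y2.367
G1 X5.431 Y0.103
G1 X9.874 Y0.875
G1 X12.781 Y4.322
G1 X12.792 Y8.831
; layer 6
G0 Z21.273
G0 X12.792 Y8.831
G1 X9.902 Y12.293
G1 X5.463 Y13.087
G1 X1.553 Y10.842
G1 X0.000 Y6.608
G1 X1.532 Y2.367
G1 X5.431 Y0.103
G1 X9.874 Y0.875
G1 X12.781 Y4.322
G1 X12.792 Y8.831
; layer 7
G0 Z24.819
G0 X12.792 Y8.831
G1 X9.902 Y12.293
G1 X5.463 Y13.087
G1 X1.553 Y10.842
G1 X0.000 Y6.608
G1 X1.532 Y2.367
G1 X5.431 Y0.103
G1 X9.874 Y0.875
G1 X12.781 Y4.322
G1 X12.792 Y8.831
; layer 8
G0 Z28.364
G0 X12.792 Y8.831
G1 X9.902 Y12.293
G1 X5.463 Y13.087
G1 X1.553 Y10.842
G1 X0.000 Y6.608
G1 X1.532 Y2.367
G1 X5.431 Y0.103
G1 X9.874 Y0.875
G1 X12.781 Y4.322
G1 X12.792 Y8.831
M2 ; end

The solid is a regular 9-sided prism (a cylinder approximated with 9 flat sides), circumscribed radius ≈ 6.59 mm, height ≈ 28.4 mm. Slicing at Δz = 3.546 mm — 8 equal slices spanning the solid's height, so layer i sits at z = i·h/8 — gives 8 non-empty perimeters. Each is a 9-segment closed polygon; G0 lifts to the layer z and rapids to the start vertex, then G1 traces the edges.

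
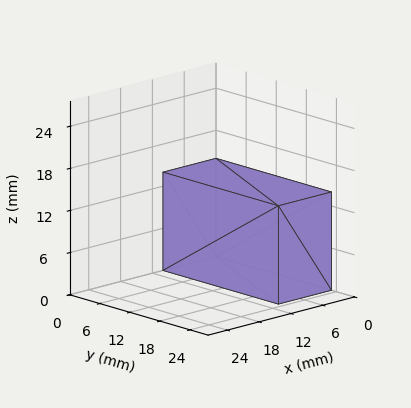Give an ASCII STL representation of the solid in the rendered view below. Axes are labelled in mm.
Reading the render: the shape is a rectangular box, roughly 10 × 23 mm footprint and 14 mm tall (dimensions read to the nearest mm from the axis ticks). For the STL, each face is triangulated and given an outward normal.

solid part
  facet normal 0.0000 0.0000 -1.0000
    outer loop
      vertex 10.000 23.000 0.000
      vertex 10.000 0.000 0.000
      vertex 0.000 0.000 0.000
    endloop
  endfacet
  facet normal 0.0000 0.0000 -1.0000
    outer loop
      vertex 0.000 23.000 0.000
      vertex 10.000 23.000 0.000
      vertex 0.000 0.000 0.000
    endloop
  endfacet
  facet normal 0.0000 0.0000 1.0000
    outer loop
      vertex 0.000 0.000 14.000
      vertex 10.000 0.000 14.000
      vertex 10.000 23.000 14.000
    endloop
  endfacet
  facet normal 0.0000 0.0000 1.0000
    outer loop
      vertex 0.000 0.000 14.000
      vertex 10.000 23.000 14.000
      vertex 0.000 23.000 14.000
    endloop
  endfacet
  facet normal 0.0000 -1.0000 0.0000
    outer loop
      vertex 0.000 0.000 0.000
      vertex 10.000 0.000 0.000
      vertex 10.000 0.000 14.000
    endloop
  endfacet
  facet normal 0.0000 -1.0000 0.0000
    outer loop
      vertex 0.000 0.000 0.000
      vertex 10.000 0.000 14.000
      vertex 0.000 0.000 14.000
    endloop
  endfacet
  facet normal 0.0000 1.0000 0.0000
    outer loop
      vertex 10.000 23.000 14.000
      vertex 10.000 23.000 0.000
      vertex 0.000 23.000 0.000
    endloop
  endfacet
  facet normal 0.0000 1.0000 0.0000
    outer loop
      vertex 0.000 23.000 14.000
      vertex 10.000 23.000 14.000
      vertex 0.000 23.000 0.000
    endloop
  endfacet
  facet normal -1.0000 0.0000 0.0000
    outer loop
      vertex 0.000 23.000 14.000
      vertex 0.000 23.000 0.000
      vertex 0.000 0.000 0.000
    endloop
  endfacet
  facet normal -1.0000 0.0000 0.0000
    outer loop
      vertex 0.000 0.000 14.000
      vertex 0.000 23.000 14.000
      vertex 0.000 0.000 0.000
    endloop
  endfacet
  facet normal 1.0000 0.0000 0.0000
    outer loop
      vertex 10.000 0.000 0.000
      vertex 10.000 23.000 0.000
      vertex 10.000 23.000 14.000
    endloop
  endfacet
  facet normal 1.0000 0.0000 0.0000
    outer loop
      vertex 10.000 0.000 0.000
      vertex 10.000 23.000 14.000
      vertex 10.000 0.000 14.000
    endloop
  endfacet
endsolid part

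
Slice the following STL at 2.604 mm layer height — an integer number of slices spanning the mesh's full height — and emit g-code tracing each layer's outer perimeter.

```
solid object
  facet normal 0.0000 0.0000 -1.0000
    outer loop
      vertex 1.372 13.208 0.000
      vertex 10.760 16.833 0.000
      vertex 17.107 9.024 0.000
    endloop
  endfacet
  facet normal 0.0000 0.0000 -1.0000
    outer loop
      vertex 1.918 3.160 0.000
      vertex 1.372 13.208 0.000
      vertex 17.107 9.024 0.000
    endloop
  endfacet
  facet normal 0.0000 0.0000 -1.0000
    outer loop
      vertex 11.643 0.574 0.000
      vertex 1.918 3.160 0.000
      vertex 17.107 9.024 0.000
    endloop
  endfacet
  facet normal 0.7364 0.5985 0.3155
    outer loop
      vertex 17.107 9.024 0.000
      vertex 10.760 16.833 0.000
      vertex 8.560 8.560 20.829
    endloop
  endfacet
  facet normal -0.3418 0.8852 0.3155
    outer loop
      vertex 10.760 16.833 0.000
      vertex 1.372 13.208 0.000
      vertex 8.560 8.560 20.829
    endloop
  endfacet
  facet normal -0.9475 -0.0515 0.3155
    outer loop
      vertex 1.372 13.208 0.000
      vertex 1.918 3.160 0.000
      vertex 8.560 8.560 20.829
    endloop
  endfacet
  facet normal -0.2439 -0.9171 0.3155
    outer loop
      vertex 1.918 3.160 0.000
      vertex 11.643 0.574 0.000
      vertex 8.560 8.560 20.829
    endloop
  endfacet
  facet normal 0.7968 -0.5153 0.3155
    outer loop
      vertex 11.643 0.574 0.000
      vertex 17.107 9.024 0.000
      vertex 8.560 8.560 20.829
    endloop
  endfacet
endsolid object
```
; perimeter-only toolpath
G21 ; units = mm
G90 ; absolute positioning
G28 ; home
; layer 1
G0 Z2.604
G0 X16.039 Y8.966
G1 X10.485 Y15.799
G1 X2.271 Y12.627
G1 X2.748 Y3.835
G1 X11.258 Y1.572
G1 X16.039 Y8.966
; layer 2
G0 Z5.207
G0 X14.970 Y8.908
G1 X10.210 Y14.765
G1 X3.169 Y12.046
G1 X3.579 Y4.510
G1 X10.872 Y2.571
G1 X14.970 Y8.908
; layer 3
G0 Z7.811
G0 X13.902 Y8.850
G1 X9.935 Y13.731
G1 X4.067 Y11.465
G1 X4.409 Y5.185
G1 X10.487 Y3.569
G1 X13.902 Y8.850
; layer 4
G0 Z10.415
G0 X12.834 Y8.792
G1 X9.660 Y12.697
G1 X4.966 Y10.884
G1 X5.239 Y5.860
G1 X10.102 Y4.567
G1 X12.834 Y8.792
; layer 5
G0 Z13.018
G0 X11.765 Y8.734
G1 X9.385 Y11.662
G1 X5.865 Y10.303
G1 X6.069 Y6.535
G1 X9.716 Y5.565
G1 X11.765 Y8.734
; layer 6
G0 Z15.622
G0 X10.697 Y8.676
G1 X9.110 Y10.628
G1 X6.763 Y9.722
G1 X6.899 Y7.210
G1 X9.331 Y6.564
G1 X10.697 Y8.676
; layer 7
G0 Z18.225
G0 X9.628 Y8.618
G1 X8.835 Y9.594
G1 X7.662 Y9.141
G1 X7.730 Y7.885
G1 X8.945 Y7.562
G1 X9.628 Y8.618
M2 ; end

The solid is a regular 5-sided pyramid, base circumscribed radius ≈ 8.56 mm, apex at z ≈ 20.8 mm. Slicing at Δz = 2.604 mm — 8 equal slices spanning the solid's height, so layer i sits at z = i·h/8 — gives 7 non-empty perimeters. Each is a 5-segment closed polygon; G0 lifts to the layer z and rapids to the start vertex, then G1 traces the edges. The cross-section shrinks linearly with z (the slice at the apex is degenerate and omitted).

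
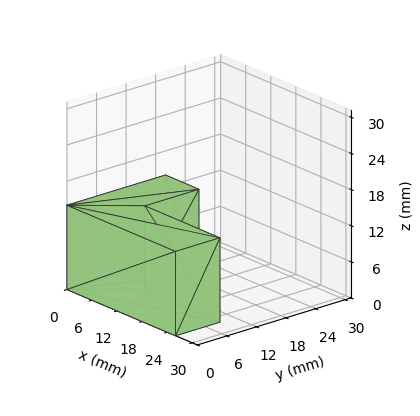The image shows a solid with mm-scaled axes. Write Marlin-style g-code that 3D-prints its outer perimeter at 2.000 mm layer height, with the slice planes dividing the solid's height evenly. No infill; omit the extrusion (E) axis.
Reading the render: the shape is an L-shaped prism: outer 26 × 20 mm, arm thicknesses ≈ 9 mm (horizontal) and 8 mm (vertical), extruded 14 mm in z (dimensions read to the nearest mm from the axis ticks). For the g-code, the solid's height is divided into equal slices at the stated Δz and each level perimeter traced with G1 moves after a G0 lift.

; perimeter-only toolpath
G21 ; units = mm
G90 ; absolute positioning
G28 ; home
; layer 1
G0 Z2.000
G0 X0.000 Y0.000
G1 X26.000 Y0.000
G1 X26.000 Y9.000
G1 X8.000 Y9.000
G1 X8.000 Y20.000
G1 X0.000 Y20.000
G1 X0.000 Y0.000
; layer 2
G0 Z4.000
G0 X0.000 Y0.000
G1 X26.000 Y0.000
G1 X26.000 Y9.000
G1 X8.000 Y9.000
G1 X8.000 Y20.000
G1 X0.000 Y20.000
G1 X0.000 Y0.000
; layer 3
G0 Z6.000
G0 X0.000 Y0.000
G1 X26.000 Y0.000
G1 X26.000 Y9.000
G1 X8.000 Y9.000
G1 X8.000 Y20.000
G1 X0.000 Y20.000
G1 X0.000 Y0.000
; layer 4
G0 Z8.000
G0 X0.000 Y0.000
G1 X26.000 Y0.000
G1 X26.000 Y9.000
G1 X8.000 Y9.000
G1 X8.000 Y20.000
G1 X0.000 Y20.000
G1 X0.000 Y0.000
; layer 5
G0 Z10.000
G0 X0.000 Y0.000
G1 X26.000 Y0.000
G1 X26.000 Y9.000
G1 X8.000 Y9.000
G1 X8.000 Y20.000
G1 X0.000 Y20.000
G1 X0.000 Y0.000
; layer 6
G0 Z12.000
G0 X0.000 Y0.000
G1 X26.000 Y0.000
G1 X26.000 Y9.000
G1 X8.000 Y9.000
G1 X8.000 Y20.000
G1 X0.000 Y20.000
G1 X0.000 Y0.000
; layer 7
G0 Z14.000
G0 X0.000 Y0.000
G1 X26.000 Y0.000
G1 X26.000 Y9.000
G1 X8.000 Y9.000
G1 X8.000 Y20.000
G1 X0.000 Y20.000
G1 X0.000 Y0.000
M2 ; end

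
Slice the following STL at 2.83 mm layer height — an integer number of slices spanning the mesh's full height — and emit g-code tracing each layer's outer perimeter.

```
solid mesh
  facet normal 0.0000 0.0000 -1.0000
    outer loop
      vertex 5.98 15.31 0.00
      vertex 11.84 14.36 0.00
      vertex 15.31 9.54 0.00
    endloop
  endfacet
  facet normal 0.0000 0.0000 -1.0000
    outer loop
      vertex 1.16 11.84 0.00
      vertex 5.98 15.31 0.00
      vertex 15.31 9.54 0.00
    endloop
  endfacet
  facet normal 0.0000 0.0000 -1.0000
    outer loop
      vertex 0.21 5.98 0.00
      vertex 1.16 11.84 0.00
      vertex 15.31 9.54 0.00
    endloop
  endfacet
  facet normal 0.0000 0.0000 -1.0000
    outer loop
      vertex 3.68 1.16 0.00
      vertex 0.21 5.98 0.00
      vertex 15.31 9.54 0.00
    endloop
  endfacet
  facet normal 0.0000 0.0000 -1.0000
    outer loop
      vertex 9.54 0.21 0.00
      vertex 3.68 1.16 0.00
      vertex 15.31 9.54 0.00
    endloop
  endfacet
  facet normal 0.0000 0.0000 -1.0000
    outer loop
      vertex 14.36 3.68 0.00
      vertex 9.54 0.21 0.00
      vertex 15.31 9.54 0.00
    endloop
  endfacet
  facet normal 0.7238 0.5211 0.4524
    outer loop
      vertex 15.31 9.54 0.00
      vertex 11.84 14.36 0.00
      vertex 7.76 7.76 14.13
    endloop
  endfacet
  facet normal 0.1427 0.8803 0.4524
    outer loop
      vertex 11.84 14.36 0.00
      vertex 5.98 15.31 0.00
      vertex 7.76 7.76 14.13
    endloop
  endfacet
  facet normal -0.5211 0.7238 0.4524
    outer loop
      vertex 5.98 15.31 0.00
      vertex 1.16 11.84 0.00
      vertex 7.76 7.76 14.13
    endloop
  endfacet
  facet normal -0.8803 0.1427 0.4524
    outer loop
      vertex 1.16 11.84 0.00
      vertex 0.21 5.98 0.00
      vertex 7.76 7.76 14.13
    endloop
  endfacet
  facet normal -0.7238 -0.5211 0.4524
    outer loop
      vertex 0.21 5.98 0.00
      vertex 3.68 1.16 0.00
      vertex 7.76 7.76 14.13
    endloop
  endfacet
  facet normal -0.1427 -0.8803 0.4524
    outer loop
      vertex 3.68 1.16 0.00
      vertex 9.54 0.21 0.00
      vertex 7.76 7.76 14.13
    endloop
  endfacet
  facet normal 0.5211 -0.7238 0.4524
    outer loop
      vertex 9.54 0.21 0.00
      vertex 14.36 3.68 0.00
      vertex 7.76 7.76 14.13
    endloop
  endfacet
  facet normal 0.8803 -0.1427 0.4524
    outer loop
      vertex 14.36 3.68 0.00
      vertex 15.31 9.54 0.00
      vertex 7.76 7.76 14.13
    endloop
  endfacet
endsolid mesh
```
; perimeter-only toolpath
G21 ; units = mm
G90 ; absolute positioning
G28 ; home
; layer 1
G0 Z2.83
G0 X13.80 Y9.18
G1 X11.02 Y13.04
G1 X6.34 Y13.80
G1 X2.48 Y11.02
G1 X1.72 Y6.34
G1 X4.50 Y2.48
G1 X9.18 Y1.72
G1 X13.04 Y4.50
G1 X13.80 Y9.18
; layer 2
G0 Z5.65
G0 X12.29 Y8.83
G1 X10.21 Y11.72
G1 X6.69 Y12.29
G1 X3.80 Y10.21
G1 X3.23 Y6.69
G1 X5.31 Y3.80
G1 X8.83 Y3.23
G1 X11.72 Y5.31
G1 X12.29 Y8.83
; layer 3
G0 Z8.48
G0 X10.78 Y8.47
G1 X9.39 Y10.40
G1 X7.05 Y10.78
G1 X5.12 Y9.39
G1 X4.74 Y7.05
G1 X6.13 Y5.12
G1 X8.47 Y4.74
G1 X10.40 Y6.13
G1 X10.78 Y8.47
; layer 4
G0 Z11.30
G0 X9.27 Y8.12
G1 X8.58 Y9.08
G1 X7.40 Y9.27
G1 X6.44 Y8.58
G1 X6.25 Y7.40
G1 X6.94 Y6.44
G1 X8.12 Y6.25
G1 X9.08 Y6.94
G1 X9.27 Y8.12
M2 ; end

The solid is a regular 8-sided pyramid, base circumscribed radius ≈ 7.76 mm, apex at z ≈ 14.1 mm. Slicing at Δz = 2.83 mm — 5 equal slices spanning the solid's height, so layer i sits at z = i·h/5 — gives 4 non-empty perimeters. Each is a 8-segment closed polygon; G0 lifts to the layer z and rapids to the start vertex, then G1 traces the edges. The cross-section shrinks linearly with z (the slice at the apex is degenerate and omitted).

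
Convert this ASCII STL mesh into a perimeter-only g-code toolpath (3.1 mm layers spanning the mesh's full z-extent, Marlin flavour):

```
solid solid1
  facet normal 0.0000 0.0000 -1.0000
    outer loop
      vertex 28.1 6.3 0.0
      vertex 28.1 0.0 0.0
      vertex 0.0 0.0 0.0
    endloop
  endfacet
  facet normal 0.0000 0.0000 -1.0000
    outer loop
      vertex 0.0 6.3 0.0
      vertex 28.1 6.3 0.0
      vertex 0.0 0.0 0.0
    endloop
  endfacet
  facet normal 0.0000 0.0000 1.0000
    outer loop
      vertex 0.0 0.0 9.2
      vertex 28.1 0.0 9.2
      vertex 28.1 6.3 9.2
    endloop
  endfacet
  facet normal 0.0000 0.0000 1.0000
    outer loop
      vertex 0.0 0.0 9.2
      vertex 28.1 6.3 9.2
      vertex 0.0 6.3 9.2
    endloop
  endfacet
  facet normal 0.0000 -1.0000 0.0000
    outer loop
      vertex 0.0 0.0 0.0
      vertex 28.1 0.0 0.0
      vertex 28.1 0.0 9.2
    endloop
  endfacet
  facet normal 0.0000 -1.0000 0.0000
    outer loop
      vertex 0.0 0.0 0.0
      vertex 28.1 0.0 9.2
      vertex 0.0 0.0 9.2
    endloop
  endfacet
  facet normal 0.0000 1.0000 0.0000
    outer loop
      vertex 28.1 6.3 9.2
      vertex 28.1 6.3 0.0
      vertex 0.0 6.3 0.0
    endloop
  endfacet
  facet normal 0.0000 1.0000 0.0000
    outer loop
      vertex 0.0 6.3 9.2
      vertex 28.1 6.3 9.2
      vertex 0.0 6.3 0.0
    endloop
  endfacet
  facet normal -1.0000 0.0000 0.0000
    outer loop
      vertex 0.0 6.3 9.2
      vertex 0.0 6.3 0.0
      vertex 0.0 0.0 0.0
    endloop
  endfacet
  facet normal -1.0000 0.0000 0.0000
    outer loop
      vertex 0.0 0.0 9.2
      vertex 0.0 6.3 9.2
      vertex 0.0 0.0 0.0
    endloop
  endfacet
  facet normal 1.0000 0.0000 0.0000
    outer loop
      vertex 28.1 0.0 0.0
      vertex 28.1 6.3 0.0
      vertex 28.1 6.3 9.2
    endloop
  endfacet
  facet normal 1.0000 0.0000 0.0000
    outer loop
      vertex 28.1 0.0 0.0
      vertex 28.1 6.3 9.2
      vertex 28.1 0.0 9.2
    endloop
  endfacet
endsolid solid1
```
; perimeter-only toolpath
G21 ; units = mm
G90 ; absolute positioning
G28 ; home
; layer 1
G0 Z3.1
G0 X0.0 Y0.0
G1 X28.1 Y0.0
G1 X28.1 Y6.3
G1 X0.0 Y6.3
G1 X0.0 Y0.0
; layer 2
G0 Z6.1
G0 X0.0 Y0.0
G1 X28.1 Y0.0
G1 X28.1 Y6.3
G1 X0.0 Y6.3
G1 X0.0 Y0.0
; layer 3
G0 Z9.2
G0 X0.0 Y0.0
G1 X28.1 Y0.0
G1 X28.1 Y6.3
G1 X0.0 Y6.3
G1 X0.0 Y0.0
M2 ; end

The solid is a rectangular box, roughly 28.1 × 6.3 mm footprint and 9.2 mm tall. Slicing at Δz = 3.1 mm — 3 equal slices spanning the solid's height, so layer i sits at z = i·h/3 — gives 3 non-empty perimeters. Each is a 4-segment closed polygon; G0 lifts to the layer z and rapids to the start vertex, then G1 traces the edges.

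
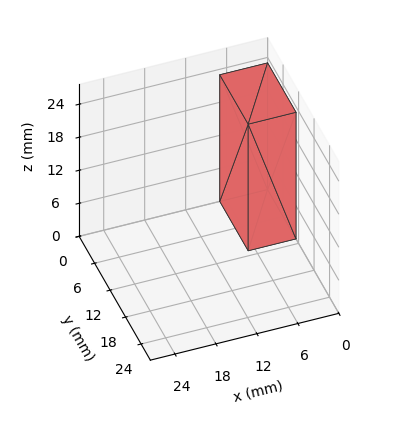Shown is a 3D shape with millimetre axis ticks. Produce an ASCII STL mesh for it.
Reading the render: the shape is a rectangular box, roughly 7 × 11 mm footprint and 23 mm tall (dimensions read to the nearest mm from the axis ticks). For the STL, each face is triangulated and given an outward normal.

solid part
  facet normal 0.0000 0.0000 -1.0000
    outer loop
      vertex 7.000 11.000 0.000
      vertex 7.000 0.000 0.000
      vertex 0.000 0.000 0.000
    endloop
  endfacet
  facet normal 0.0000 0.0000 -1.0000
    outer loop
      vertex 0.000 11.000 0.000
      vertex 7.000 11.000 0.000
      vertex 0.000 0.000 0.000
    endloop
  endfacet
  facet normal 0.0000 0.0000 1.0000
    outer loop
      vertex 0.000 0.000 23.000
      vertex 7.000 0.000 23.000
      vertex 7.000 11.000 23.000
    endloop
  endfacet
  facet normal 0.0000 0.0000 1.0000
    outer loop
      vertex 0.000 0.000 23.000
      vertex 7.000 11.000 23.000
      vertex 0.000 11.000 23.000
    endloop
  endfacet
  facet normal 0.0000 -1.0000 0.0000
    outer loop
      vertex 0.000 0.000 0.000
      vertex 7.000 0.000 0.000
      vertex 7.000 0.000 23.000
    endloop
  endfacet
  facet normal 0.0000 -1.0000 0.0000
    outer loop
      vertex 0.000 0.000 0.000
      vertex 7.000 0.000 23.000
      vertex 0.000 0.000 23.000
    endloop
  endfacet
  facet normal 0.0000 1.0000 0.0000
    outer loop
      vertex 7.000 11.000 23.000
      vertex 7.000 11.000 0.000
      vertex 0.000 11.000 0.000
    endloop
  endfacet
  facet normal 0.0000 1.0000 0.0000
    outer loop
      vertex 0.000 11.000 23.000
      vertex 7.000 11.000 23.000
      vertex 0.000 11.000 0.000
    endloop
  endfacet
  facet normal -1.0000 0.0000 0.0000
    outer loop
      vertex 0.000 11.000 23.000
      vertex 0.000 11.000 0.000
      vertex 0.000 0.000 0.000
    endloop
  endfacet
  facet normal -1.0000 0.0000 0.0000
    outer loop
      vertex 0.000 0.000 23.000
      vertex 0.000 11.000 23.000
      vertex 0.000 0.000 0.000
    endloop
  endfacet
  facet normal 1.0000 0.0000 0.0000
    outer loop
      vertex 7.000 0.000 0.000
      vertex 7.000 11.000 0.000
      vertex 7.000 11.000 23.000
    endloop
  endfacet
  facet normal 1.0000 0.0000 0.0000
    outer loop
      vertex 7.000 0.000 0.000
      vertex 7.000 11.000 23.000
      vertex 7.000 0.000 23.000
    endloop
  endfacet
endsolid part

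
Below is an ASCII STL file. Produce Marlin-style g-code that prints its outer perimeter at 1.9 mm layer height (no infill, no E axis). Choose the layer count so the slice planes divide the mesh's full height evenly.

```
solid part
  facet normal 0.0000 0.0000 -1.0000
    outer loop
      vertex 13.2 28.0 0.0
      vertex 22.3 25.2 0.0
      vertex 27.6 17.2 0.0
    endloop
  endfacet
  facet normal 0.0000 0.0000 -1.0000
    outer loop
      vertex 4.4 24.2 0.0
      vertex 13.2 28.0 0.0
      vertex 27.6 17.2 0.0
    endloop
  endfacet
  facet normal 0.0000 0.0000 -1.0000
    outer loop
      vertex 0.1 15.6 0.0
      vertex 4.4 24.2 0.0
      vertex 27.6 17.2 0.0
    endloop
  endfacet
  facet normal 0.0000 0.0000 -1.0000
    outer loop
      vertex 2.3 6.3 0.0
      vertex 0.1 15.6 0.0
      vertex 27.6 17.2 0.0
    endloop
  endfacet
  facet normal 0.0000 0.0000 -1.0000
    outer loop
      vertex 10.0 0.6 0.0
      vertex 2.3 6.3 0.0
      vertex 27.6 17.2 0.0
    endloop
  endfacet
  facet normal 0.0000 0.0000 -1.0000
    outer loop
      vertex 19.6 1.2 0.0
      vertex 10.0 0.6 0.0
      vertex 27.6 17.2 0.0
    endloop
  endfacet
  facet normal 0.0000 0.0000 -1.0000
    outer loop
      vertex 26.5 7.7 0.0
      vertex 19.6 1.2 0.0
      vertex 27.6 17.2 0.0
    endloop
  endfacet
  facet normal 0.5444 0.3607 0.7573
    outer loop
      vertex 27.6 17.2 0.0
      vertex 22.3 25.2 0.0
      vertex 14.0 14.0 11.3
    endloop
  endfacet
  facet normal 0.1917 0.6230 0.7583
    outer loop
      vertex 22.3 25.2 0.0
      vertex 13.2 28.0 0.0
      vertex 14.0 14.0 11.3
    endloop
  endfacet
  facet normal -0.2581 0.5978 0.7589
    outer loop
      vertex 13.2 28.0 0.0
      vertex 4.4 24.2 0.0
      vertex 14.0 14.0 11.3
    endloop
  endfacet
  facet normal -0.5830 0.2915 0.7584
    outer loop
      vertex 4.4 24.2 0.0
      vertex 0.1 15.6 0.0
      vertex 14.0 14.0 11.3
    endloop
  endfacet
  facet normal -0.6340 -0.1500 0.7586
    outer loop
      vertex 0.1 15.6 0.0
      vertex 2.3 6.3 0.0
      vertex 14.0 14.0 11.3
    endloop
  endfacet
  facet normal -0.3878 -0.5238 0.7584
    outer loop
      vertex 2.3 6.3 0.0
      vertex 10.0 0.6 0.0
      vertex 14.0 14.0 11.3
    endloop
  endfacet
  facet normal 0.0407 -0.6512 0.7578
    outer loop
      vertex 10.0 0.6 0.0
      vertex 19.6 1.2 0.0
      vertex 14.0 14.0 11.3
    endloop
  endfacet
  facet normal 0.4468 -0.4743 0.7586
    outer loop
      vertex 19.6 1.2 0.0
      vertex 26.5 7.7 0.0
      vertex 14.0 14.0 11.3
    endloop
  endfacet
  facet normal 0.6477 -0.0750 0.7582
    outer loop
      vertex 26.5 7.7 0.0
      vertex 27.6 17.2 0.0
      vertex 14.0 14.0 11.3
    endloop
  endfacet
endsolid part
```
; perimeter-only toolpath
G21 ; units = mm
G90 ; absolute positioning
G28 ; home
; layer 1
G0 Z1.9
G0 X25.3 Y16.7
G1 X20.9 Y23.3
G1 X13.3 Y25.7
G1 X6.0 Y22.5
G1 X2.4 Y15.3
G1 X4.3 Y7.6
G1 X10.7 Y2.8
G1 X18.7 Y3.3
G1 X24.4 Y8.8
G1 X25.3 Y16.7
; layer 2
G0 Z3.8
G0 X23.1 Y16.1
G1 X19.5 Y21.5
G1 X13.5 Y23.3
G1 X7.6 Y20.8
G1 X4.7 Y15.1
G1 X6.2 Y8.9
G1 X11.3 Y5.1
G1 X17.7 Y5.5
G1 X22.3 Y9.8
G1 X23.1 Y16.1
; layer 3
G0 Z5.7
G0 X20.8 Y15.6
G1 X18.1 Y19.6
G1 X13.6 Y21.0
G1 X9.2 Y19.1
G1 X7.0 Y14.8
G1 X8.2 Y10.2
G1 X12.0 Y7.3
G1 X16.8 Y7.6
G1 X20.2 Y10.8
G1 X20.8 Y15.6
; layer 4
G0 Z7.5
G0 X18.5 Y15.1
G1 X16.8 Y17.7
G1 X13.7 Y18.7
G1 X10.8 Y17.4
G1 X9.4 Y14.5
G1 X10.1 Y11.4
G1 X12.7 Y9.5
G1 X15.9 Y9.7
G1 X18.2 Y11.9
G1 X18.5 Y15.1
; layer 5
G0 Z9.4
G0 X16.3 Y14.5
G1 X15.4 Y15.9
G1 X13.9 Y16.3
G1 X12.4 Y15.7
G1 X11.7 Y14.3
G1 X12.1 Y12.7
G1 X13.3 Y11.8
G1 X14.9 Y11.9
G1 X16.1 Y13.0
G1 X16.3 Y14.5
M2 ; end

The solid is a regular 9-sided pyramid, base circumscribed radius ≈ 14 mm, apex at z ≈ 11.3 mm. Slicing at Δz = 1.9 mm — 6 equal slices spanning the solid's height, so layer i sits at z = i·h/6 — gives 5 non-empty perimeters. Each is a 9-segment closed polygon; G0 lifts to the layer z and rapids to the start vertex, then G1 traces the edges. The cross-section shrinks linearly with z (the slice at the apex is degenerate and omitted).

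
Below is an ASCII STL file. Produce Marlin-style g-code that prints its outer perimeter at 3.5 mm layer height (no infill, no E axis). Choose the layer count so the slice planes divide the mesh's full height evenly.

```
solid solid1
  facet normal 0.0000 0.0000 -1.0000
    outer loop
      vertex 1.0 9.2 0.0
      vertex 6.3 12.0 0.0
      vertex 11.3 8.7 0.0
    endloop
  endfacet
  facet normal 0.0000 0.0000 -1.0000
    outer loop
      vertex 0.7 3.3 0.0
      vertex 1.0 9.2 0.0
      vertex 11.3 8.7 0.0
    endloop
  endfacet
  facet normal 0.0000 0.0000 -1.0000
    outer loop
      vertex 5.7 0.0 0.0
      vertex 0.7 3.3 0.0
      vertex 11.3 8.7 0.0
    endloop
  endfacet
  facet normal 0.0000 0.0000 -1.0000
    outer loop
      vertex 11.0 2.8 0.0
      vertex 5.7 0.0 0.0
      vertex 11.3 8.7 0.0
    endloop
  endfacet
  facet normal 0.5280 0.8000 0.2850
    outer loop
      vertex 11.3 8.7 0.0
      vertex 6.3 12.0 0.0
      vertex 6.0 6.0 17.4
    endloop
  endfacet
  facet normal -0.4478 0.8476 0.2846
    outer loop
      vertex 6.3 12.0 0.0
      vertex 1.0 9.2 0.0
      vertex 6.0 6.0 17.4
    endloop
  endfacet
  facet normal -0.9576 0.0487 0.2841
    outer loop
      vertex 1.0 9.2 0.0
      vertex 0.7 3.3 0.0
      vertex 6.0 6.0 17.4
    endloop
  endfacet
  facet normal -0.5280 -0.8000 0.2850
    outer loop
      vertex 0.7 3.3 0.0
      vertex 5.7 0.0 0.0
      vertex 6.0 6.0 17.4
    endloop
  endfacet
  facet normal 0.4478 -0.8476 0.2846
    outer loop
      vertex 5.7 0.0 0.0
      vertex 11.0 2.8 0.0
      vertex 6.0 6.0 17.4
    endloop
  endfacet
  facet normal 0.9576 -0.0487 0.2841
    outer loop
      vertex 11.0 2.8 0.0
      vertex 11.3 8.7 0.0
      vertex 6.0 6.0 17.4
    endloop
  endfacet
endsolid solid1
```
; perimeter-only toolpath
G21 ; units = mm
G90 ; absolute positioning
G28 ; home
; layer 1
G0 Z3.5
G0 X10.2 Y8.2
G1 X6.2 Y10.8
G1 X2.0 Y8.6
G1 X1.8 Y3.8
G1 X5.8 Y1.2
G1 X10.0 Y3.4
G1 X10.2 Y8.2
; layer 2
G0 Z7.0
G0 X9.2 Y7.6
G1 X6.2 Y9.6
G1 X3.0 Y7.9
G1 X2.8 Y4.4
G1 X5.8 Y2.4
G1 X9.0 Y4.1
G1 X9.2 Y7.6
; layer 3
G0 Z10.4
G0 X8.1 Y7.1
G1 X6.1 Y8.4
G1 X4.0 Y7.3
G1 X3.9 Y4.9
G1 X5.9 Y3.6
G1 X8.0 Y4.7
G1 X8.1 Y7.1
; layer 4
G0 Z13.9
G0 X7.1 Y6.5
G1 X6.1 Y7.2
G1 X5.0 Y6.6
G1 X4.9 Y5.5
G1 X5.9 Y4.8
G1 X7.0 Y5.4
G1 X7.1 Y6.5
M2 ; end

The solid is a regular 6-sided pyramid, base circumscribed radius ≈ 6 mm, apex at z ≈ 17.4 mm. Slicing at Δz = 3.5 mm — 5 equal slices spanning the solid's height, so layer i sits at z = i·h/5 — gives 4 non-empty perimeters. Each is a 6-segment closed polygon; G0 lifts to the layer z and rapids to the start vertex, then G1 traces the edges. The cross-section shrinks linearly with z (the slice at the apex is degenerate and omitted).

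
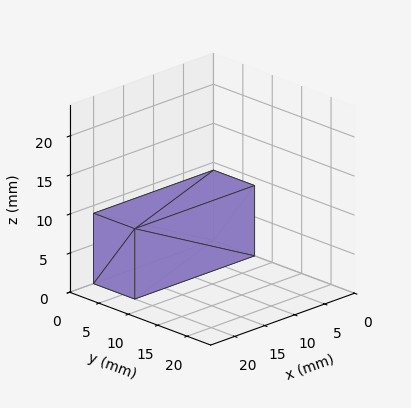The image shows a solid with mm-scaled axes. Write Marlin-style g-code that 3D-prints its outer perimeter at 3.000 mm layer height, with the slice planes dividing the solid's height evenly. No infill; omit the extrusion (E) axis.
Reading the render: the shape is a rectangular box, roughly 20 × 7 mm footprint and 9 mm tall (dimensions read to the nearest mm from the axis ticks). For the g-code, the solid's height is divided into equal slices at the stated Δz and each level perimeter traced with G1 moves after a G0 lift.

; perimeter-only toolpath
G21 ; units = mm
G90 ; absolute positioning
G28 ; home
; layer 1
G0 Z3.000
G0 X0.000 Y0.000
G1 X20.000 Y0.000
G1 X20.000 Y7.000
G1 X0.000 Y7.000
G1 X0.000 Y0.000
; layer 2
G0 Z6.000
G0 X0.000 Y0.000
G1 X20.000 Y0.000
G1 X20.000 Y7.000
G1 X0.000 Y7.000
G1 X0.000 Y0.000
; layer 3
G0 Z9.000
G0 X0.000 Y0.000
G1 X20.000 Y0.000
G1 X20.000 Y7.000
G1 X0.000 Y7.000
G1 X0.000 Y0.000
M2 ; end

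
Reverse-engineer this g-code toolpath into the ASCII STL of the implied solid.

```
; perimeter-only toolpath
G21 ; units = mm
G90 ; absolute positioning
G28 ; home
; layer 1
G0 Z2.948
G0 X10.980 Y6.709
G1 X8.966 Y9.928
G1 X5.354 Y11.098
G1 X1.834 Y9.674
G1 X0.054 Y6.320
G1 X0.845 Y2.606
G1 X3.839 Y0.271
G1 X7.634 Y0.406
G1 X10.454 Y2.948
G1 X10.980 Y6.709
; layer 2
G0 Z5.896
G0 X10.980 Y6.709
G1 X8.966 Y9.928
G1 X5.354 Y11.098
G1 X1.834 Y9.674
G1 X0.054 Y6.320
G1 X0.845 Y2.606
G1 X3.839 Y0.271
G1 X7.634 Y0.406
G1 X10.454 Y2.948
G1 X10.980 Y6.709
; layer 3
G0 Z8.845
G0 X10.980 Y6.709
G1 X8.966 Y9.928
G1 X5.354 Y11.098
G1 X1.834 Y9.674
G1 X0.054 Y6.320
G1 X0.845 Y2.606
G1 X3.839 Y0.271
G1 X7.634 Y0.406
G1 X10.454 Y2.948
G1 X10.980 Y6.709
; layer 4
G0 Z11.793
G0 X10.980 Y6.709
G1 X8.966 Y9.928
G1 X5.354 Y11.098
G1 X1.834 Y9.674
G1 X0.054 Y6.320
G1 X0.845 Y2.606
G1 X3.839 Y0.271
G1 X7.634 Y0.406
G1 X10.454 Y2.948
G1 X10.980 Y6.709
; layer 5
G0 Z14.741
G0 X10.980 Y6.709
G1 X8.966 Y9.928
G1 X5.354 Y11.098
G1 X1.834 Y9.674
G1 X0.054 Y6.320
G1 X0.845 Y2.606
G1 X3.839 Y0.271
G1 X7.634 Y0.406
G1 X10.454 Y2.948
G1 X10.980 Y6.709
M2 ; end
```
solid part
  facet normal 0.0000 0.0000 -1.0000
    outer loop
      vertex 5.354 11.098 0.000
      vertex 8.966 9.928 0.000
      vertex 10.980 6.709 0.000
    endloop
  endfacet
  facet normal 0.0000 0.0000 -1.0000
    outer loop
      vertex 1.834 9.674 0.000
      vertex 5.354 11.098 0.000
      vertex 10.980 6.709 0.000
    endloop
  endfacet
  facet normal 0.0000 0.0000 -1.0000
    outer loop
      vertex 0.054 6.320 0.000
      vertex 1.834 9.674 0.000
      vertex 10.980 6.709 0.000
    endloop
  endfacet
  facet normal 0.0000 0.0000 -1.0000
    outer loop
      vertex 0.845 2.606 0.000
      vertex 0.054 6.320 0.000
      vertex 10.980 6.709 0.000
    endloop
  endfacet
  facet normal 0.0000 0.0000 -1.0000
    outer loop
      vertex 3.839 0.271 0.000
      vertex 0.845 2.606 0.000
      vertex 10.980 6.709 0.000
    endloop
  endfacet
  facet normal 0.0000 0.0000 -1.0000
    outer loop
      vertex 7.634 0.406 0.000
      vertex 3.839 0.271 0.000
      vertex 10.980 6.709 0.000
    endloop
  endfacet
  facet normal 0.0000 0.0000 -1.0000
    outer loop
      vertex 10.454 2.948 0.000
      vertex 7.634 0.406 0.000
      vertex 10.980 6.709 0.000
    endloop
  endfacet
  facet normal 0.0000 0.0000 1.0000
    outer loop
      vertex 10.980 6.709 14.741
      vertex 8.966 9.928 14.741
      vertex 5.354 11.098 14.741
    endloop
  endfacet
  facet normal 0.0000 0.0000 1.0000
    outer loop
      vertex 10.980 6.709 14.741
      vertex 5.354 11.098 14.741
      vertex 1.834 9.674 14.741
    endloop
  endfacet
  facet normal 0.0000 0.0000 1.0000
    outer loop
      vertex 10.980 6.709 14.741
      vertex 1.834 9.674 14.741
      vertex 0.054 6.320 14.741
    endloop
  endfacet
  facet normal 0.0000 0.0000 1.0000
    outer loop
      vertex 10.980 6.709 14.741
      vertex 0.054 6.320 14.741
      vertex 0.845 2.606 14.741
    endloop
  endfacet
  facet normal 0.0000 0.0000 1.0000
    outer loop
      vertex 10.980 6.709 14.741
      vertex 0.845 2.606 14.741
      vertex 3.839 0.271 14.741
    endloop
  endfacet
  facet normal 0.0000 0.0000 1.0000
    outer loop
      vertex 10.980 6.709 14.741
      vertex 3.839 0.271 14.741
      vertex 7.634 0.406 14.741
    endloop
  endfacet
  facet normal 0.0000 0.0000 1.0000
    outer loop
      vertex 10.980 6.709 14.741
      vertex 7.634 0.406 14.741
      vertex 10.454 2.948 14.741
    endloop
  endfacet
  facet normal 0.8477 0.5304 0.0000
    outer loop
      vertex 10.980 6.709 0.000
      vertex 8.966 9.928 0.000
      vertex 8.966 9.928 14.741
    endloop
  endfacet
  facet normal 0.8477 0.5304 0.0000
    outer loop
      vertex 10.980 6.709 0.000
      vertex 8.966 9.928 14.741
      vertex 10.980 6.709 14.741
    endloop
  endfacet
  facet normal 0.3082 0.9513 0.0000
    outer loop
      vertex 8.966 9.928 0.000
      vertex 5.354 11.098 0.000
      vertex 5.354 11.098 14.741
    endloop
  endfacet
  facet normal 0.3082 0.9513 0.0000
    outer loop
      vertex 8.966 9.928 0.000
      vertex 5.354 11.098 14.741
      vertex 8.966 9.928 14.741
    endloop
  endfacet
  facet normal -0.3750 0.9270 0.0000
    outer loop
      vertex 5.354 11.098 0.000
      vertex 1.834 9.674 0.000
      vertex 1.834 9.674 14.741
    endloop
  endfacet
  facet normal -0.3750 0.9270 0.0000
    outer loop
      vertex 5.354 11.098 0.000
      vertex 1.834 9.674 14.741
      vertex 5.354 11.098 14.741
    endloop
  endfacet
  facet normal -0.8833 0.4688 0.0000
    outer loop
      vertex 1.834 9.674 0.000
      vertex 0.054 6.320 0.000
      vertex 0.054 6.320 14.741
    endloop
  endfacet
  facet normal -0.8833 0.4688 0.0000
    outer loop
      vertex 1.834 9.674 0.000
      vertex 0.054 6.320 14.741
      vertex 1.834 9.674 14.741
    endloop
  endfacet
  facet normal -0.9781 -0.2083 0.0000
    outer loop
      vertex 0.054 6.320 0.000
      vertex 0.845 2.606 0.000
      vertex 0.845 2.606 14.741
    endloop
  endfacet
  facet normal -0.9781 -0.2083 0.0000
    outer loop
      vertex 0.054 6.320 0.000
      vertex 0.845 2.606 14.741
      vertex 0.054 6.320 14.741
    endloop
  endfacet
  facet normal -0.6150 -0.7885 0.0000
    outer loop
      vertex 0.845 2.606 0.000
      vertex 3.839 0.271 0.000
      vertex 3.839 0.271 14.741
    endloop
  endfacet
  facet normal -0.6150 -0.7885 0.0000
    outer loop
      vertex 0.845 2.606 0.000
      vertex 3.839 0.271 14.741
      vertex 0.845 2.606 14.741
    endloop
  endfacet
  facet normal 0.0356 -0.9994 0.0000
    outer loop
      vertex 3.839 0.271 0.000
      vertex 7.634 0.406 0.000
      vertex 7.634 0.406 14.741
    endloop
  endfacet
  facet normal 0.0356 -0.9994 0.0000
    outer loop
      vertex 3.839 0.271 0.000
      vertex 7.634 0.406 14.741
      vertex 3.839 0.271 14.741
    endloop
  endfacet
  facet normal 0.6695 -0.7428 0.0000
    outer loop
      vertex 7.634 0.406 0.000
      vertex 10.454 2.948 0.000
      vertex 10.454 2.948 14.741
    endloop
  endfacet
  facet normal 0.6695 -0.7428 0.0000
    outer loop
      vertex 7.634 0.406 0.000
      vertex 10.454 2.948 14.741
      vertex 7.634 0.406 14.741
    endloop
  endfacet
  facet normal 0.9904 -0.1385 0.0000
    outer loop
      vertex 10.454 2.948 0.000
      vertex 10.980 6.709 0.000
      vertex 10.980 6.709 14.741
    endloop
  endfacet
  facet normal 0.9904 -0.1385 0.0000
    outer loop
      vertex 10.454 2.948 0.000
      vertex 10.980 6.709 14.741
      vertex 10.454 2.948 14.741
    endloop
  endfacet
endsolid part

The G0 Z moves step by Δz≈2.948 mm. Every layer's G1 loop is the same polygon, so the solid is a straight extrusion of it from z=0 to z≈14.7. Closing with flat bottom and top caps and triangulating gives 32 facets — a regular 9-sided prism (a cylinder approximated with 9 flat sides), circumscribed radius ≈ 5.55 mm, height ≈ 14.7 mm.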